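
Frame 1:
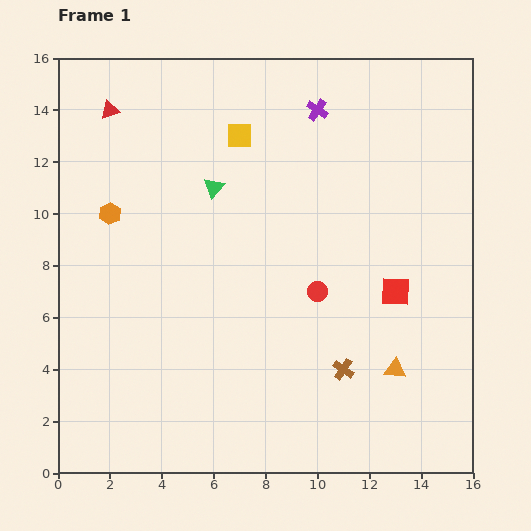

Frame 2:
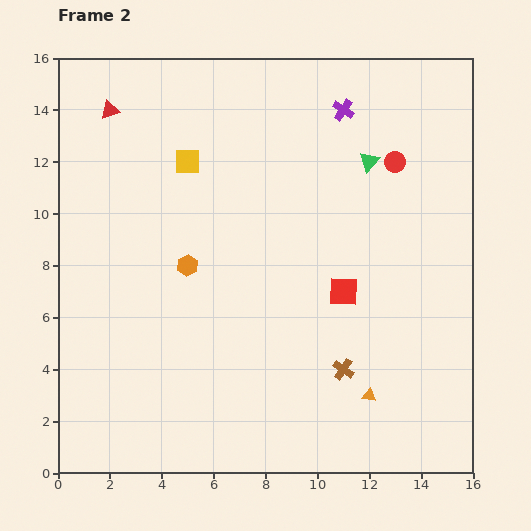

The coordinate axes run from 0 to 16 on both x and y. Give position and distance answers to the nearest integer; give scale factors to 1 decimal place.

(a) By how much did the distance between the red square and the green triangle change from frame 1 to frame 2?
-3

Distance in frame 1: 8. Distance in frame 2: 5.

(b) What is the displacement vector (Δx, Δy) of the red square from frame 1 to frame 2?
(-2, 0)

The red square was at (13, 7) in frame 1 and (11, 7) in frame 2.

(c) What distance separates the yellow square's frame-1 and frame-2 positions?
2

The yellow square moved from (7, 13) to (5, 12), a distance of √(2² + 1²) ≈ 2.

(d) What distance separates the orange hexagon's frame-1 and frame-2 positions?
4

The orange hexagon moved from (2, 10) to (5, 8), a distance of √(3² + 2²) ≈ 4.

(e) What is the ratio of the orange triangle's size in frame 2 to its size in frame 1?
0.7×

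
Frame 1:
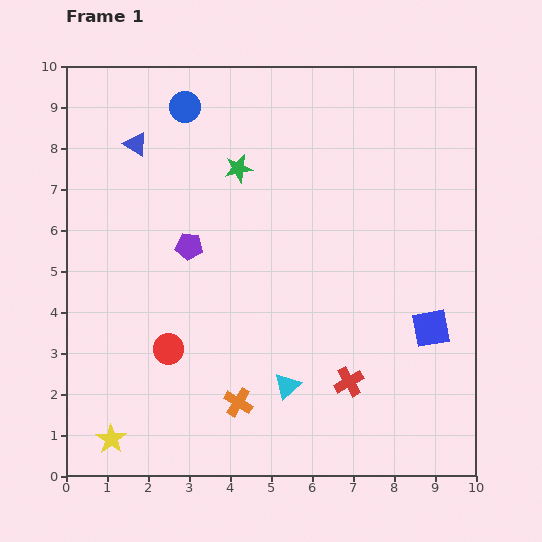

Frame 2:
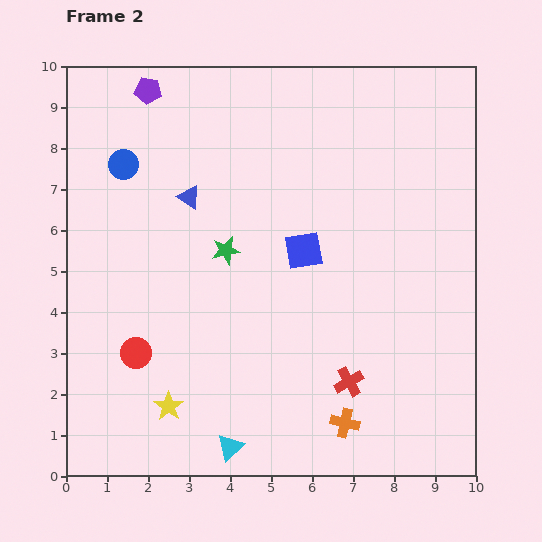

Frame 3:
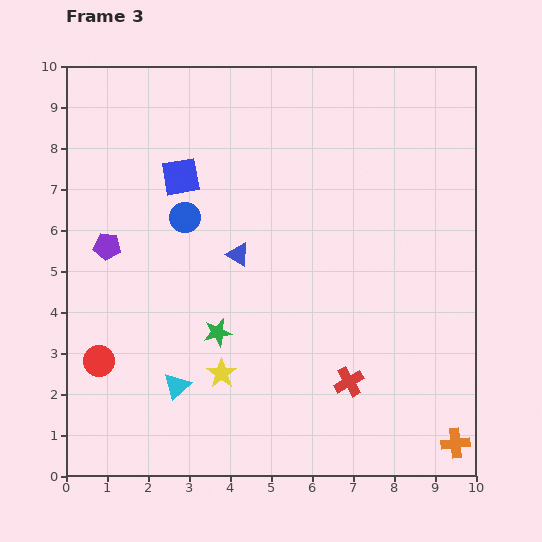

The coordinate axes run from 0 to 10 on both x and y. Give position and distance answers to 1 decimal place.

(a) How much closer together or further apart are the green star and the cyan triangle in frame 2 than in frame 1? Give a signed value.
-0.6

Distance in frame 1: 5.4. Distance in frame 2: 4.8.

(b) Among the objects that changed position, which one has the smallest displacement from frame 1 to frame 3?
the red circle

(moved 1.7)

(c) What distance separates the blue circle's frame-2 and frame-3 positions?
2.0

The blue circle moved from (1.4, 7.6) to (2.9, 6.3), a distance of √(1.5² + 1.3²) ≈ 2.0.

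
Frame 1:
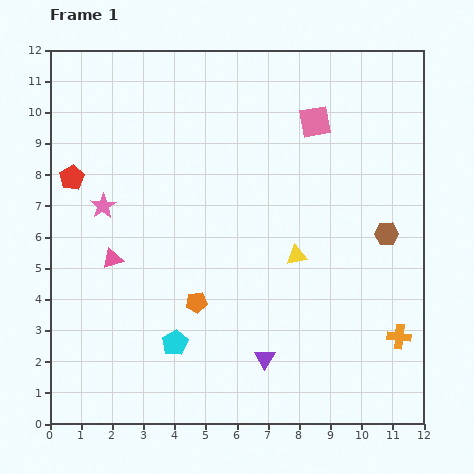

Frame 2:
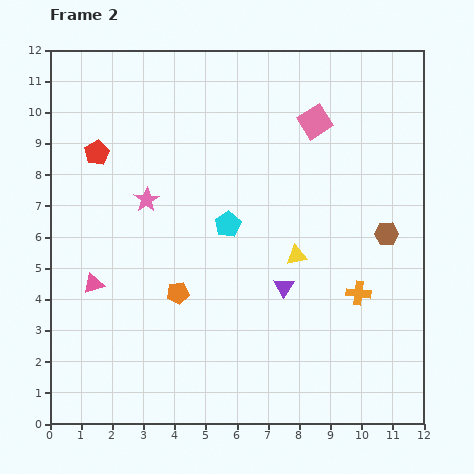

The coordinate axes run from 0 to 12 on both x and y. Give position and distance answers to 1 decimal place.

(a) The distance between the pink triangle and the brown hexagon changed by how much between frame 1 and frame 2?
+0.7

Distance in frame 1: 8.8. Distance in frame 2: 9.5.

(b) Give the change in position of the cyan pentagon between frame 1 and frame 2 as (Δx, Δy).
(1.7, 3.8)

The cyan pentagon was at (4.0, 2.6) in frame 1 and (5.7, 6.4) in frame 2.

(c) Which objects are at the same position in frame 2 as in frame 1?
the yellow triangle, the brown hexagon, the pink square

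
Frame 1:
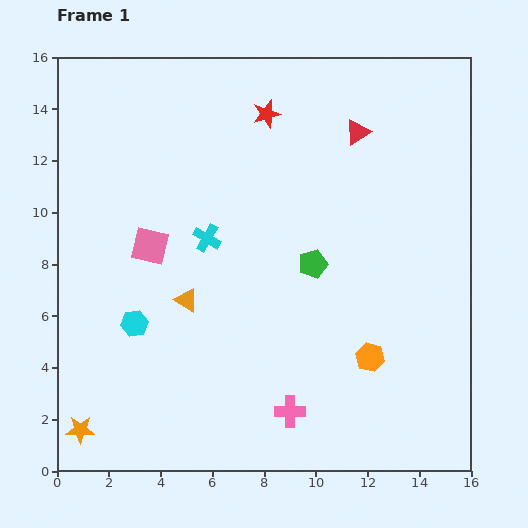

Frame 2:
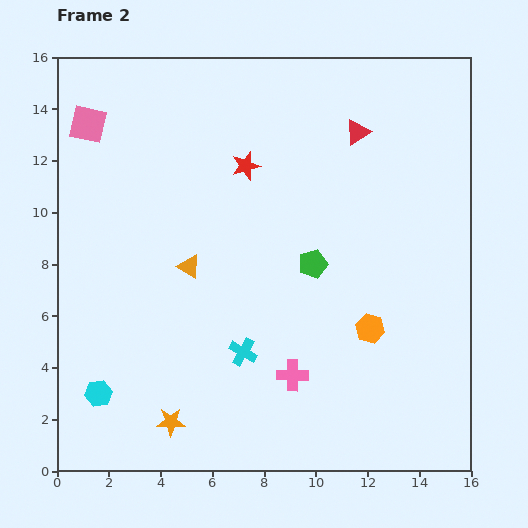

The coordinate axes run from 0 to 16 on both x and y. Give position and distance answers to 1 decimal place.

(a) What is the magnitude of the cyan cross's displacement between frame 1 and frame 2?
4.6

The cyan cross moved from (5.8, 9.0) to (7.2, 4.6), a distance of √(1.4² + 4.4²) ≈ 4.6.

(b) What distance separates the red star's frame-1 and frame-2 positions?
2.2

The red star moved from (8.1, 13.8) to (7.3, 11.8), a distance of √(0.8² + 2.0²) ≈ 2.2.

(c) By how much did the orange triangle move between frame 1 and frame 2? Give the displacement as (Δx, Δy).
(0.1, 1.3)

The orange triangle was at (5.0, 6.6) in frame 1 and (5.1, 7.9) in frame 2.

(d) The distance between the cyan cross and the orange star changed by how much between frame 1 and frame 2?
-5.0

Distance in frame 1: 8.9. Distance in frame 2: 3.9.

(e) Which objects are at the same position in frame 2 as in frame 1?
the green pentagon, the red triangle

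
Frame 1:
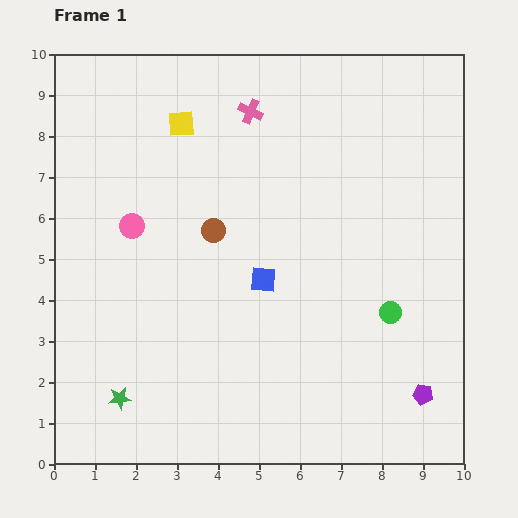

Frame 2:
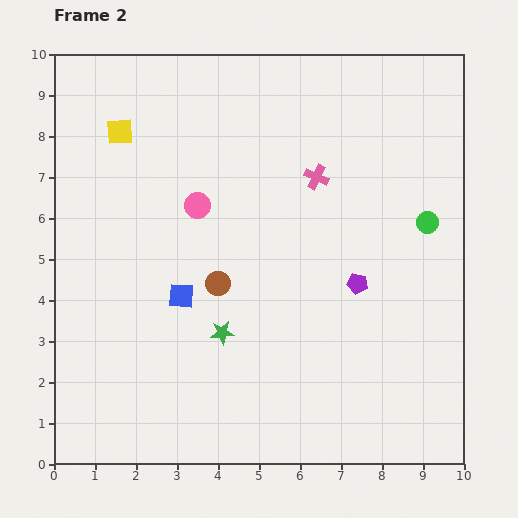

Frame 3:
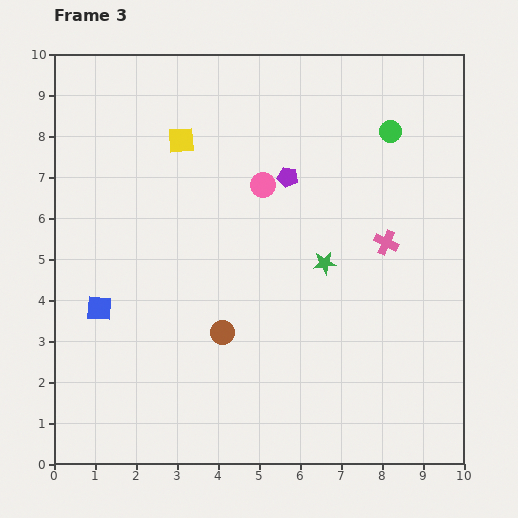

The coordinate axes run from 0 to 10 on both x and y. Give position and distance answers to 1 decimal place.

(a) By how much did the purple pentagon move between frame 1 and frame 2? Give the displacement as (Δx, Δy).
(-1.6, 2.7)

The purple pentagon was at (9.0, 1.7) in frame 1 and (7.4, 4.4) in frame 2.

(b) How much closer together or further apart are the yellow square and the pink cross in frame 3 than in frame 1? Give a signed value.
+3.9

Distance in frame 1: 1.7. Distance in frame 3: 5.6.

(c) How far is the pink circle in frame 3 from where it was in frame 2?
1.7

The pink circle moved from (3.5, 6.3) to (5.1, 6.8), a distance of √(1.6² + 0.5²) ≈ 1.7.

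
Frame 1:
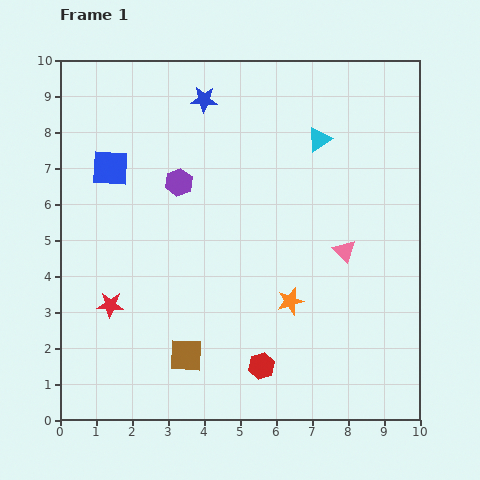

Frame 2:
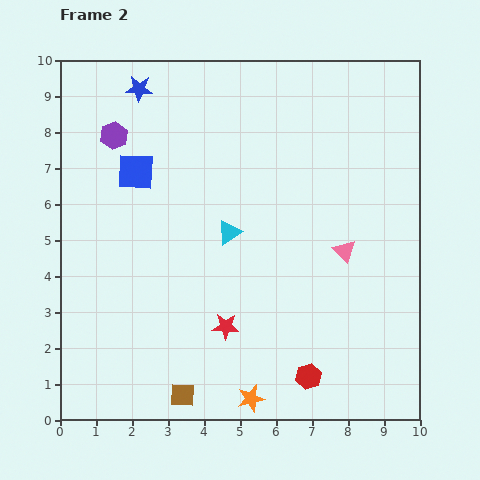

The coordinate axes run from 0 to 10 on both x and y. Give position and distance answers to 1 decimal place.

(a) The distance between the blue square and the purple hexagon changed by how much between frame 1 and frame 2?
-0.7

Distance in frame 1: 1.9. Distance in frame 2: 1.2.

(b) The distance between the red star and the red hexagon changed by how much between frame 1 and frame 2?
-1.8

Distance in frame 1: 4.5. Distance in frame 2: 2.7.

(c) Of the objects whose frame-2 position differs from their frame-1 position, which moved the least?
the blue square

(moved 0.7)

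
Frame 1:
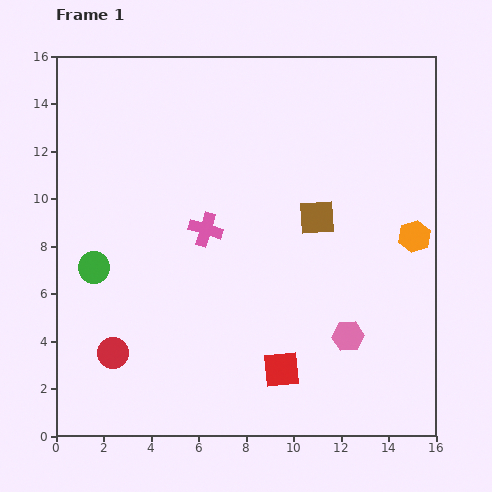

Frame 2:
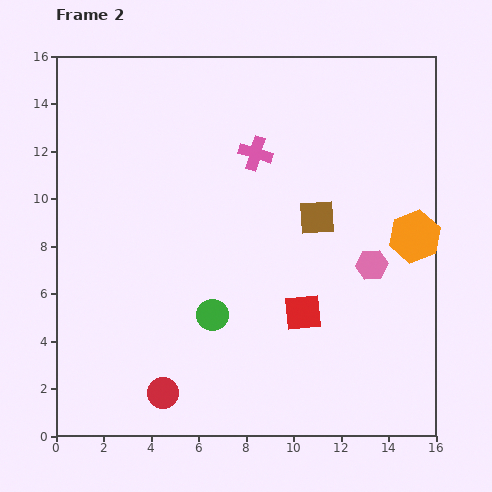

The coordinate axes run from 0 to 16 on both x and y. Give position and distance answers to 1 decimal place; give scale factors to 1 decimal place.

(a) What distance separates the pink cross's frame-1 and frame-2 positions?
3.8

The pink cross moved from (6.3, 8.7) to (8.4, 11.9), a distance of √(2.1² + 3.2²) ≈ 3.8.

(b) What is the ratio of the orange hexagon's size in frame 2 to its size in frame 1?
1.6×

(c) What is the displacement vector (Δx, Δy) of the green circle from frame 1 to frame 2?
(5.0, -2.0)

The green circle was at (1.6, 7.1) in frame 1 and (6.6, 5.1) in frame 2.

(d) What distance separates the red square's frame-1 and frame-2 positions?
2.6

The red square moved from (9.5, 2.8) to (10.4, 5.2), a distance of √(0.9² + 2.4²) ≈ 2.6.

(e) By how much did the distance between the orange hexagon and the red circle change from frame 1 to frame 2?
-1.1

Distance in frame 1: 13.6. Distance in frame 2: 12.5.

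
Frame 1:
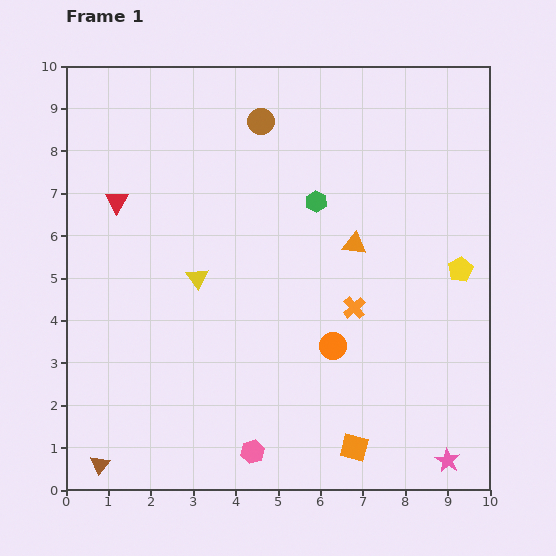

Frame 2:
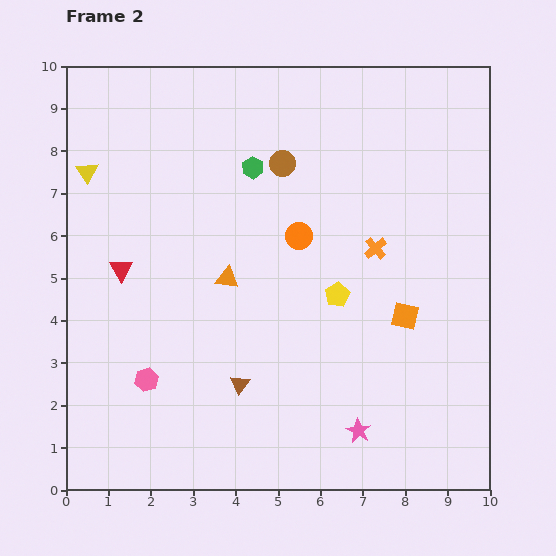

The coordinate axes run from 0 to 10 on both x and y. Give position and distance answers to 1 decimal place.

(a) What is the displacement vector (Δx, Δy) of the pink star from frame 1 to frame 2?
(-2.1, 0.7)

The pink star was at (9.0, 0.7) in frame 1 and (6.9, 1.4) in frame 2.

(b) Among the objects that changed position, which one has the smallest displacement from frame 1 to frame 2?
the brown circle

(moved 1.1)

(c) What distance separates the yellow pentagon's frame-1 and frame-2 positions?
3.0

The yellow pentagon moved from (9.3, 5.2) to (6.4, 4.6), a distance of √(2.9² + 0.6²) ≈ 3.0.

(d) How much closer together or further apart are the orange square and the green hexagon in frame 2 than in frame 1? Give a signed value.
-0.9

Distance in frame 1: 5.9. Distance in frame 2: 5.0.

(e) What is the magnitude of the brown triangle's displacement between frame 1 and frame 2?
3.8

The brown triangle moved from (0.8, 0.6) to (4.1, 2.5), a distance of √(3.3² + 1.9²) ≈ 3.8.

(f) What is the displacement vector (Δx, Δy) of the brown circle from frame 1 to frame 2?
(0.5, -1.0)

The brown circle was at (4.6, 8.7) in frame 1 and (5.1, 7.7) in frame 2.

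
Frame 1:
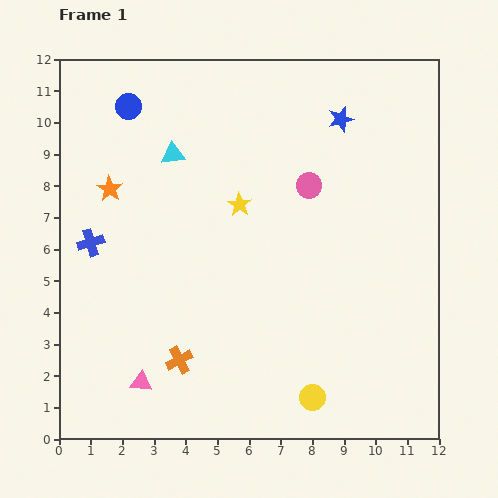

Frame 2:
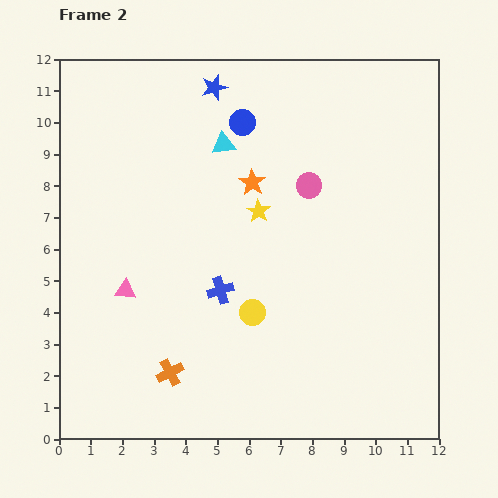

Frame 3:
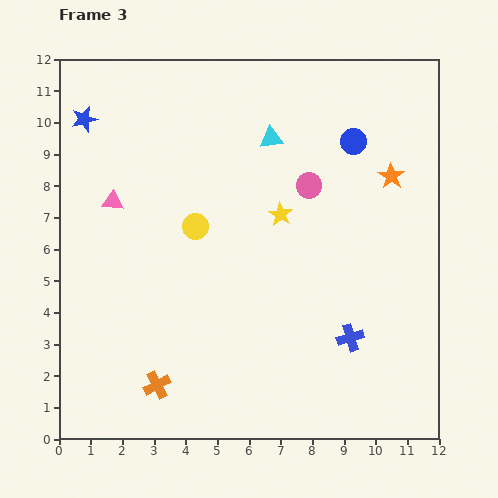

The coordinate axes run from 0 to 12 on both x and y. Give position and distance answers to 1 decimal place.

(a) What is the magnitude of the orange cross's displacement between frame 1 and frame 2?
0.5

The orange cross moved from (3.8, 2.5) to (3.5, 2.1), a distance of √(0.3² + 0.4²) ≈ 0.5.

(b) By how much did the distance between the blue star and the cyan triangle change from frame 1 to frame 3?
+0.5

Distance in frame 1: 5.4. Distance in frame 3: 5.9.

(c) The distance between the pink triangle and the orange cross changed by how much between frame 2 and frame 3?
+3.0

Distance in frame 2: 3.0. Distance in frame 3: 6.0.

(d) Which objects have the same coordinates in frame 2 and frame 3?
the pink circle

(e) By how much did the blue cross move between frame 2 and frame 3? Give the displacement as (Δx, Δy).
(4.1, -1.5)

The blue cross was at (5.1, 4.7) in frame 2 and (9.2, 3.2) in frame 3.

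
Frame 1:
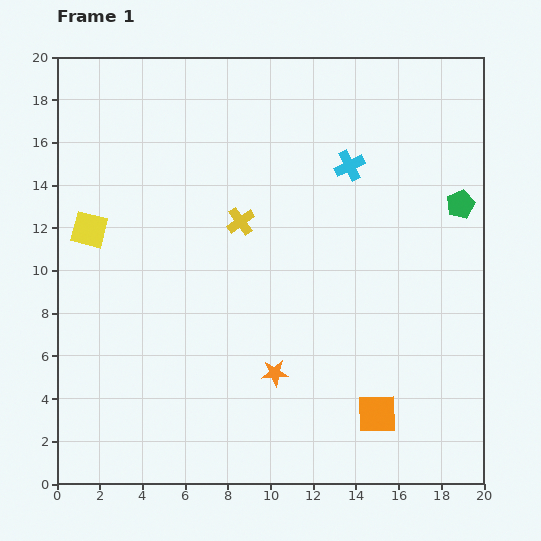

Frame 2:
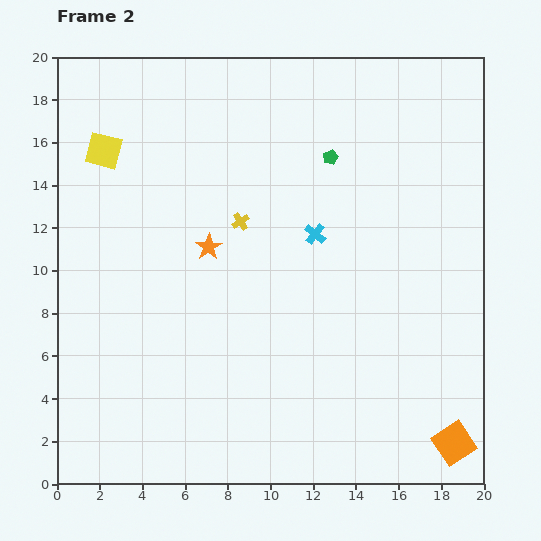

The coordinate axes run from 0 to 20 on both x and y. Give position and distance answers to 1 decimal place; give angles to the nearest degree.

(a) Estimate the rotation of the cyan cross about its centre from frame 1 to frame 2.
26° counter-clockwise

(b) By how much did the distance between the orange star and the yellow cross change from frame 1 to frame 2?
-5.4

Distance in frame 1: 7.3. Distance in frame 2: 1.9.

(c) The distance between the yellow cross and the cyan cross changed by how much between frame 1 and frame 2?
-2.1

Distance in frame 1: 5.7. Distance in frame 2: 3.6.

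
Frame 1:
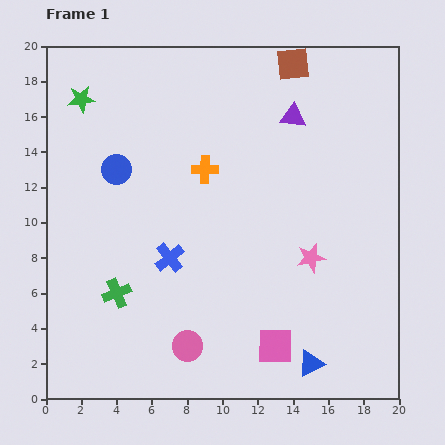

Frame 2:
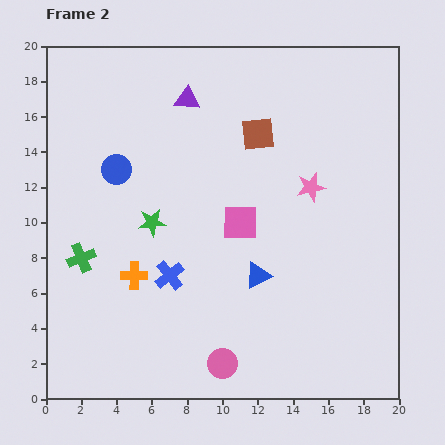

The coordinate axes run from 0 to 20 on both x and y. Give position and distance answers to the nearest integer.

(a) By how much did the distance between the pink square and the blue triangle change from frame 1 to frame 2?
+1

Distance in frame 1: 2. Distance in frame 2: 3.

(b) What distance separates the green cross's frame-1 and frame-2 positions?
3

The green cross moved from (4, 6) to (2, 8), a distance of √(2² + 2²) ≈ 3.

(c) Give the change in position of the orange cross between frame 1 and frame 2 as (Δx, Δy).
(-4, -6)

The orange cross was at (9, 13) in frame 1 and (5, 7) in frame 2.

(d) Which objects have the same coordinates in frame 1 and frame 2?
the blue circle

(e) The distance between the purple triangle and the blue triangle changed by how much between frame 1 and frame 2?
-3

Distance in frame 1: 14. Distance in frame 2: 11.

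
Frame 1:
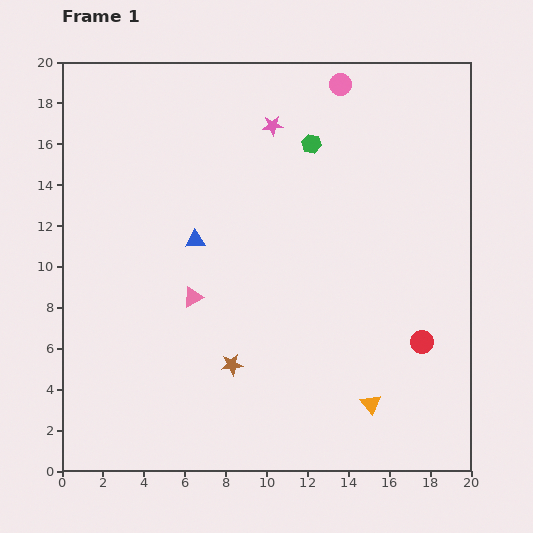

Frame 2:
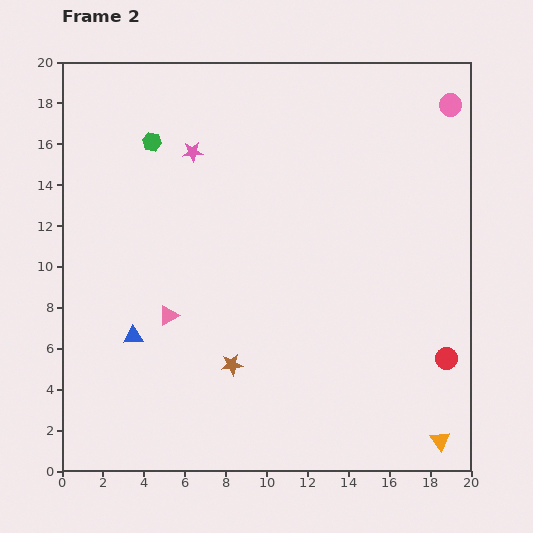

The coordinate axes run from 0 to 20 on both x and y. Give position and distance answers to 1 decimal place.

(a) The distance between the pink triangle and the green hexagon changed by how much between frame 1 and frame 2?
-1.0

Distance in frame 1: 9.5. Distance in frame 2: 8.5.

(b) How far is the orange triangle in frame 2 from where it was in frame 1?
3.8

The orange triangle moved from (15.1, 3.3) to (18.5, 1.5), a distance of √(3.4² + 1.8²) ≈ 3.8.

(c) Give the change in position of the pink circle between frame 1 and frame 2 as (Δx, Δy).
(5.4, -1.0)

The pink circle was at (13.6, 18.9) in frame 1 and (19.0, 17.9) in frame 2.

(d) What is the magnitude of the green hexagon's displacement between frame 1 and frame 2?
7.8

The green hexagon moved from (12.2, 16.0) to (4.4, 16.1), a distance of √(7.8² + 0.1²) ≈ 7.8.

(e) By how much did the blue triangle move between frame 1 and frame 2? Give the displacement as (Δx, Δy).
(-3.0, -4.7)

The blue triangle was at (6.5, 11.3) in frame 1 and (3.5, 6.6) in frame 2.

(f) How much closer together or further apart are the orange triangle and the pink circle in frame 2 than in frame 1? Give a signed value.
+0.7

Distance in frame 1: 15.7. Distance in frame 2: 16.4.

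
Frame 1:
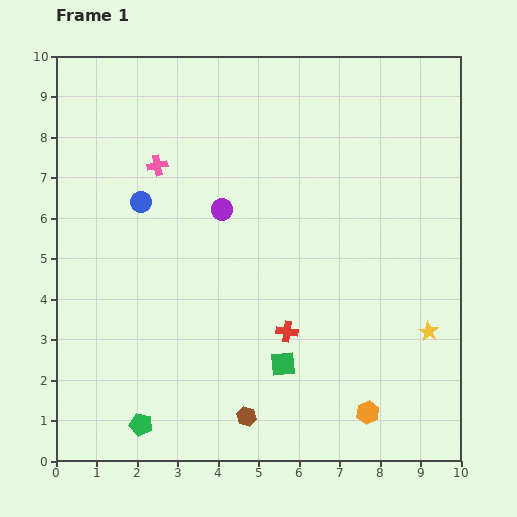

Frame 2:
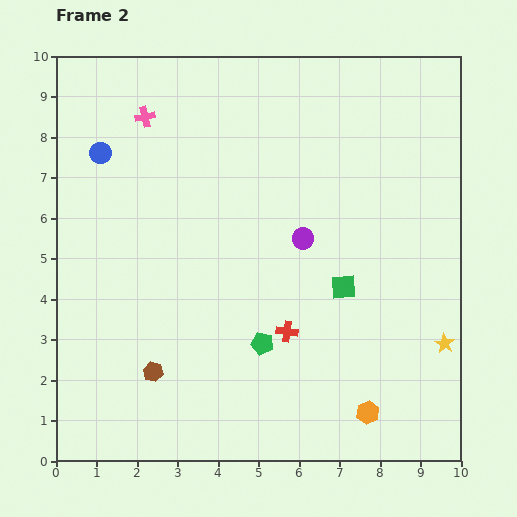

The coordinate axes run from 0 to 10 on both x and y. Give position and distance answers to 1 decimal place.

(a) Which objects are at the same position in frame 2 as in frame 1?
the orange hexagon, the red cross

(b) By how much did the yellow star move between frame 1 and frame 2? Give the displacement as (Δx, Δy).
(0.4, -0.3)

The yellow star was at (9.2, 3.2) in frame 1 and (9.6, 2.9) in frame 2.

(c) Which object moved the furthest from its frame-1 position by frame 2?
the green pentagon

(moved 3.6; next 2.5)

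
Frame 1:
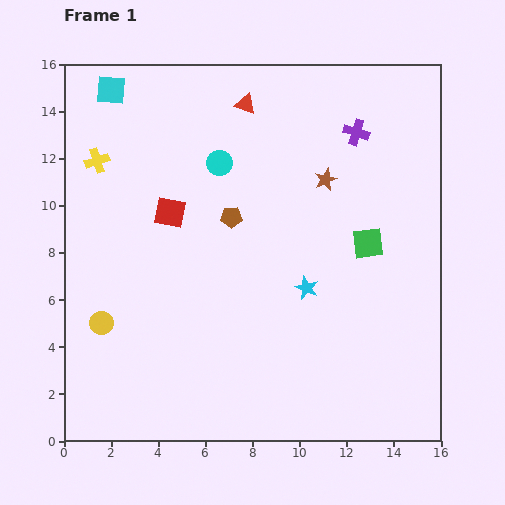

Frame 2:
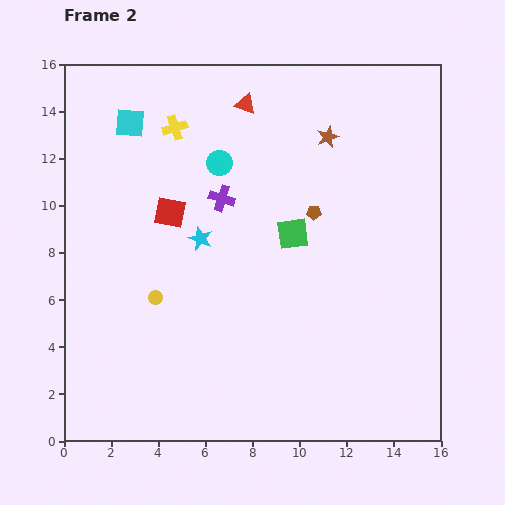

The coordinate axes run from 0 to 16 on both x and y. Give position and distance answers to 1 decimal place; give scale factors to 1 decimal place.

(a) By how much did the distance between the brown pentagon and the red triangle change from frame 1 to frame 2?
+0.6

Distance in frame 1: 4.8. Distance in frame 2: 5.4.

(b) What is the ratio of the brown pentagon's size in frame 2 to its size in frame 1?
0.7×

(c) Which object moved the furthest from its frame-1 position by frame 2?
the purple cross

(moved 6.4; next 5.0)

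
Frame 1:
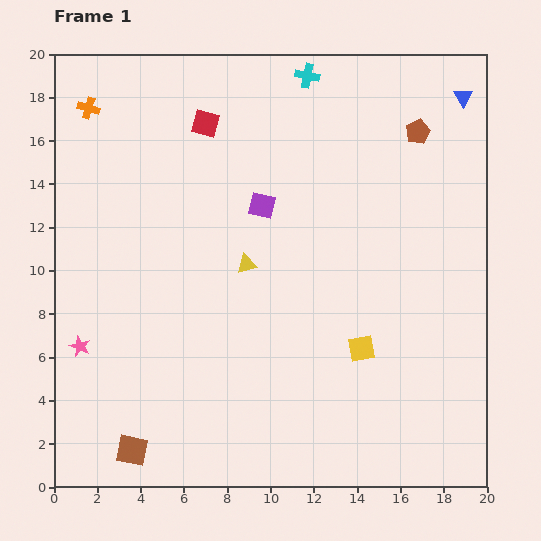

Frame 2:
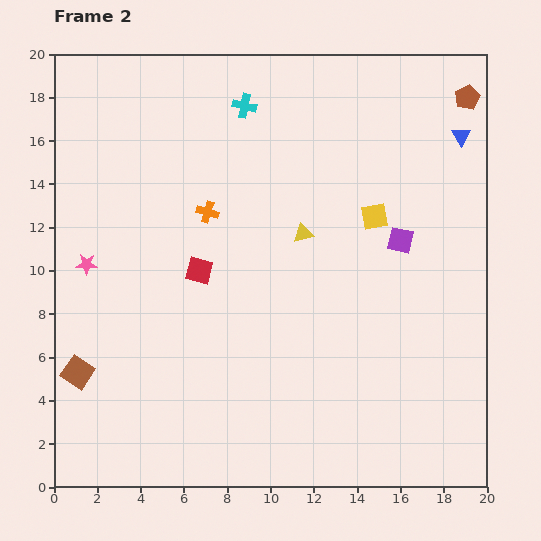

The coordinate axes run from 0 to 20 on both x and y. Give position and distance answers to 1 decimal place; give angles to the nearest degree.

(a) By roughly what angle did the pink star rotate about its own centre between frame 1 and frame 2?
22° counter-clockwise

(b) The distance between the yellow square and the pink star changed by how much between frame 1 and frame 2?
+0.5

Distance in frame 1: 13.0. Distance in frame 2: 13.5.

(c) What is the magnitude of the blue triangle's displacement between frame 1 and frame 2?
1.8

The blue triangle moved from (18.9, 18.0) to (18.8, 16.2), a distance of √(0.1² + 1.8²) ≈ 1.8.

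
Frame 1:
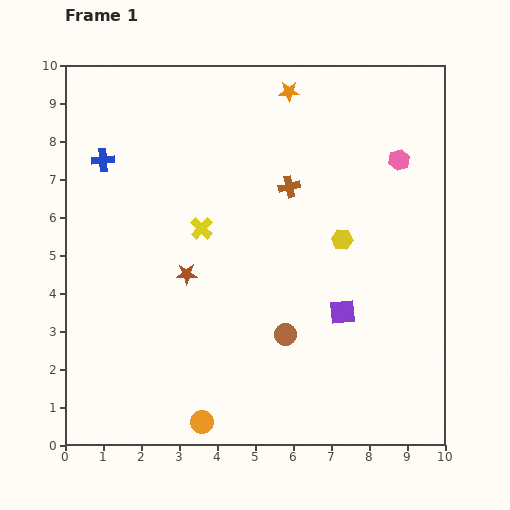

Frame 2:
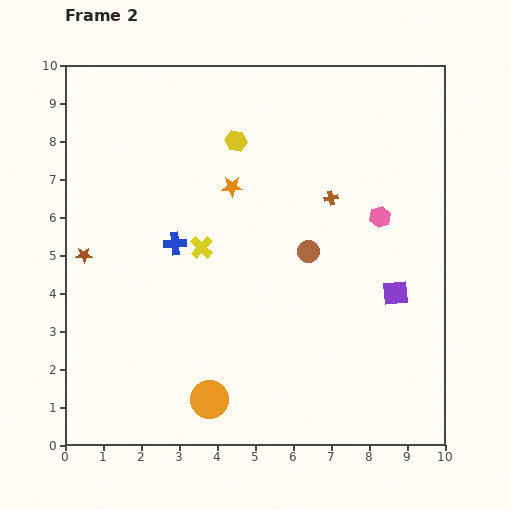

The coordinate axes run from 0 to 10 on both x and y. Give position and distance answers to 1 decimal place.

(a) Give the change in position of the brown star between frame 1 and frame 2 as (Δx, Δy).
(-2.7, 0.5)

The brown star was at (3.2, 4.5) in frame 1 and (0.5, 5.0) in frame 2.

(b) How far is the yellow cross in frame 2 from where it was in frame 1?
0.5

The yellow cross moved from (3.6, 5.7) to (3.6, 5.2), a distance of √(0.0² + 0.5²) ≈ 0.5.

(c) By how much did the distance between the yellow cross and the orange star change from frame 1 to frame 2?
-2.5

Distance in frame 1: 4.3. Distance in frame 2: 1.8.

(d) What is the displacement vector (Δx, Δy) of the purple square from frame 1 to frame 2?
(1.4, 0.5)

The purple square was at (7.3, 3.5) in frame 1 and (8.7, 4.0) in frame 2.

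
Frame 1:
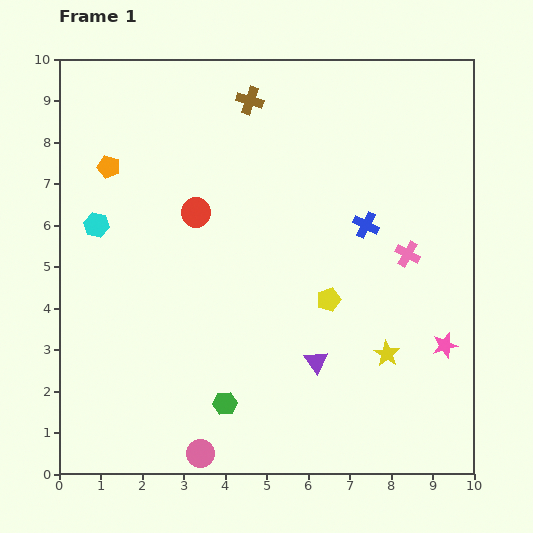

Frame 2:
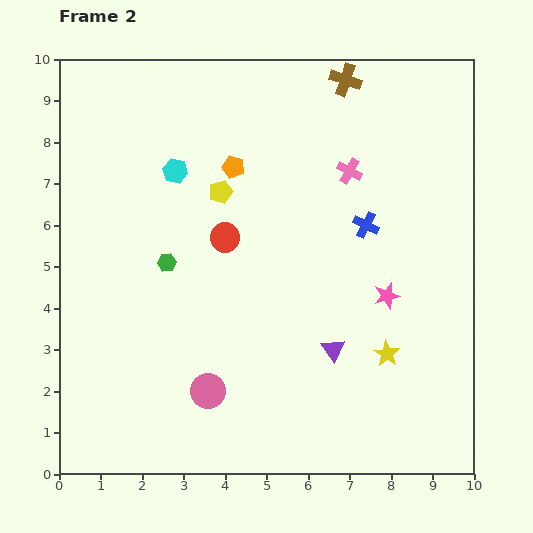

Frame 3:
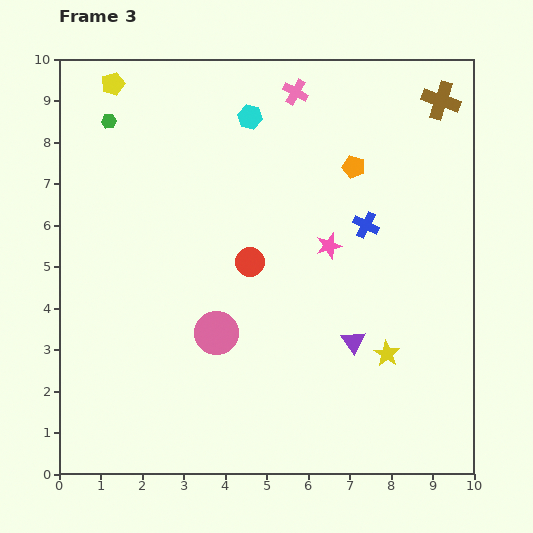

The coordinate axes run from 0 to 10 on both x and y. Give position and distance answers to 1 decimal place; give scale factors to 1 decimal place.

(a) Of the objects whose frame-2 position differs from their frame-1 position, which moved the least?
the purple triangle

(moved 0.5)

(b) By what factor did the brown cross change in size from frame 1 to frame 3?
1.4×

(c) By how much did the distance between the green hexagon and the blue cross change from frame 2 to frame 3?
+1.8

Distance in frame 2: 4.9. Distance in frame 3: 6.7.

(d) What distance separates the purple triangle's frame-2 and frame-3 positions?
0.5

The purple triangle moved from (6.6, 3.0) to (7.1, 3.2), a distance of √(0.5² + 0.2²) ≈ 0.5.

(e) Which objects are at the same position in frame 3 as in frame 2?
the blue cross, the yellow star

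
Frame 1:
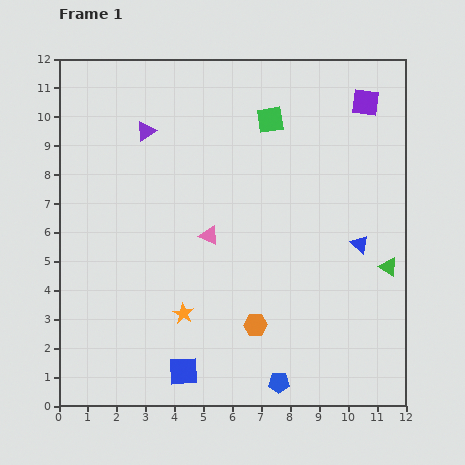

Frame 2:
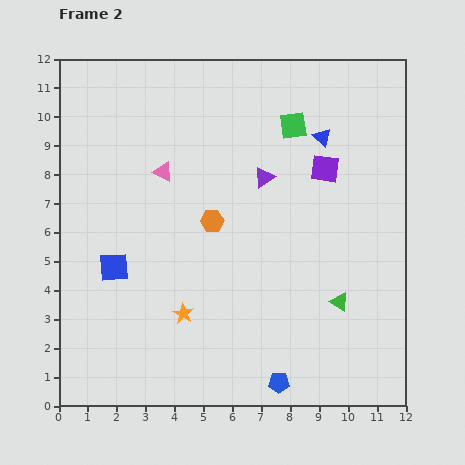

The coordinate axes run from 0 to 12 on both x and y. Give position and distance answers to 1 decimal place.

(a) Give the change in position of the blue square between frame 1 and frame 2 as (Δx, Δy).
(-2.4, 3.6)

The blue square was at (4.3, 1.2) in frame 1 and (1.9, 4.8) in frame 2.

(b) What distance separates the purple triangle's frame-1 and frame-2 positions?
4.4

The purple triangle moved from (3.0, 9.5) to (7.1, 7.9), a distance of √(4.1² + 1.6²) ≈ 4.4.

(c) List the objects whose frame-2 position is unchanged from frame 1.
the orange star, the blue pentagon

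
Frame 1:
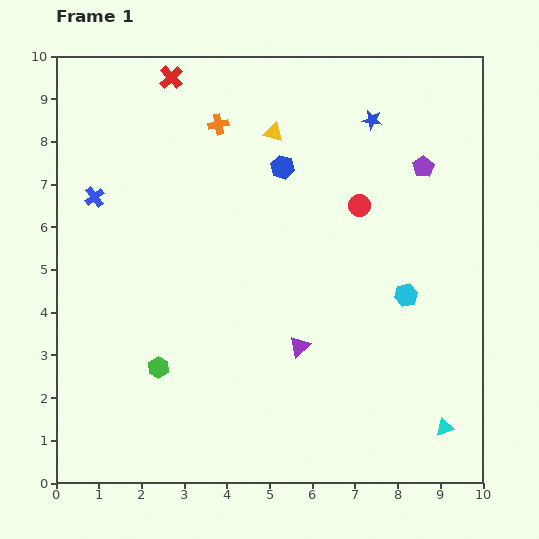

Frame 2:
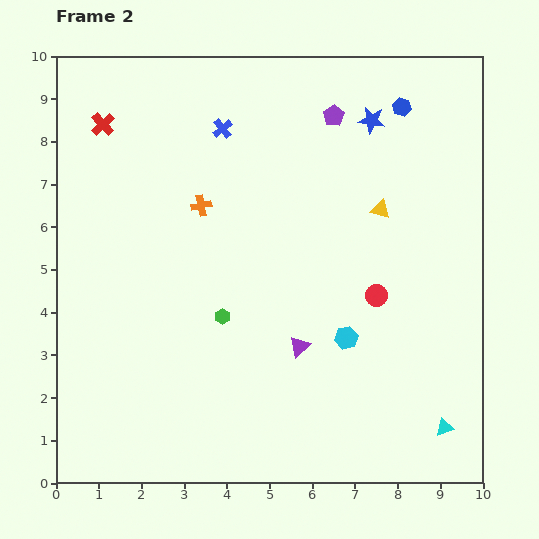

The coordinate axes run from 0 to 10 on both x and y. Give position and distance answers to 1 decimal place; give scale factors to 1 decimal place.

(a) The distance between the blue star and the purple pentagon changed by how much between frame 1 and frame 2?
-0.7

Distance in frame 1: 1.6. Distance in frame 2: 0.9.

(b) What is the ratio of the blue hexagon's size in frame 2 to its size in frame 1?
0.8×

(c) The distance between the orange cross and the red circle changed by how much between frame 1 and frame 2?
+0.8

Distance in frame 1: 3.8. Distance in frame 2: 4.6.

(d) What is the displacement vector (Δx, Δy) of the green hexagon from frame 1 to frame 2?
(1.5, 1.2)

The green hexagon was at (2.4, 2.7) in frame 1 and (3.9, 3.9) in frame 2.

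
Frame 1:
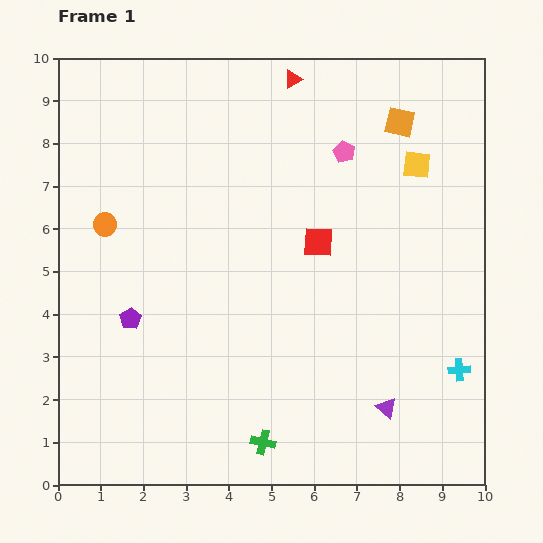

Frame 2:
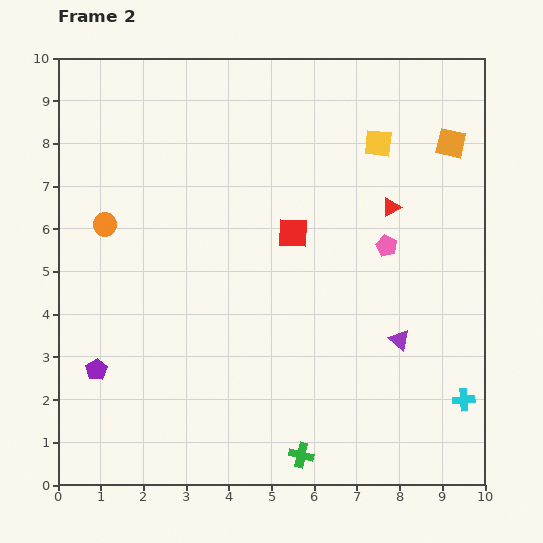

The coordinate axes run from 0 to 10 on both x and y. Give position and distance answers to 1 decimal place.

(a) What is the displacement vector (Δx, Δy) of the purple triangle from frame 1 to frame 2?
(0.3, 1.6)

The purple triangle was at (7.7, 1.8) in frame 1 and (8.0, 3.4) in frame 2.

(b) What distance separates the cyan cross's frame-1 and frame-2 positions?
0.7

The cyan cross moved from (9.4, 2.7) to (9.5, 2.0), a distance of √(0.1² + 0.7²) ≈ 0.7.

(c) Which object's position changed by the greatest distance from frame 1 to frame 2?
the red triangle

(moved 3.8; next 2.4)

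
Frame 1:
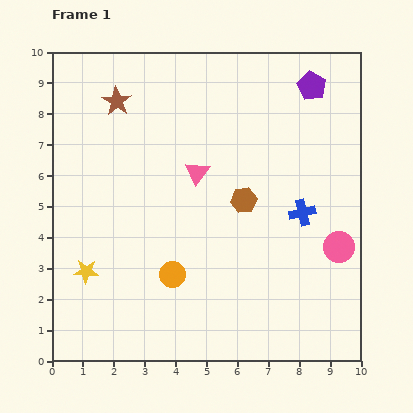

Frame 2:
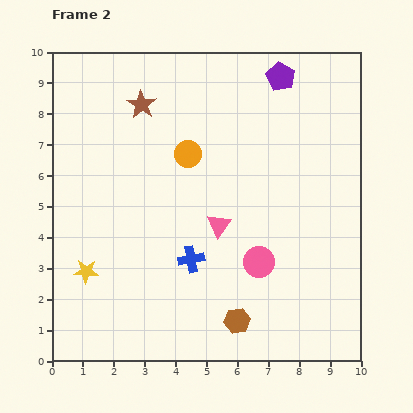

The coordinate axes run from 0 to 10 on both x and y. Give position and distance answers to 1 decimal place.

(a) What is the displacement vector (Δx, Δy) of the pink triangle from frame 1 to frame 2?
(0.7, -1.7)

The pink triangle was at (4.7, 6.1) in frame 1 and (5.4, 4.4) in frame 2.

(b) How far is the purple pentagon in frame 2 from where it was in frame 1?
1.0

The purple pentagon moved from (8.4, 8.9) to (7.4, 9.2), a distance of √(1.0² + 0.3²) ≈ 1.0.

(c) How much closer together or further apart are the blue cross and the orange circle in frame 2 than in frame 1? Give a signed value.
-1.3

Distance in frame 1: 4.7. Distance in frame 2: 3.4.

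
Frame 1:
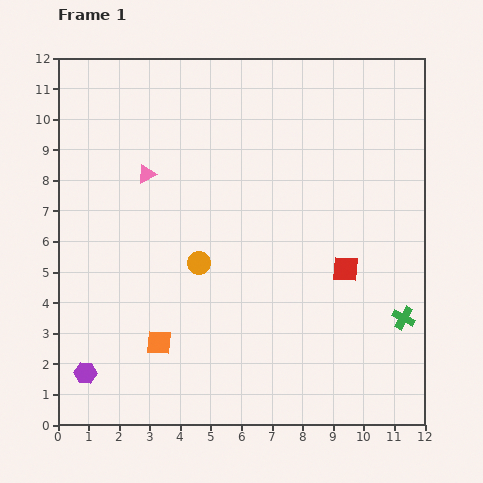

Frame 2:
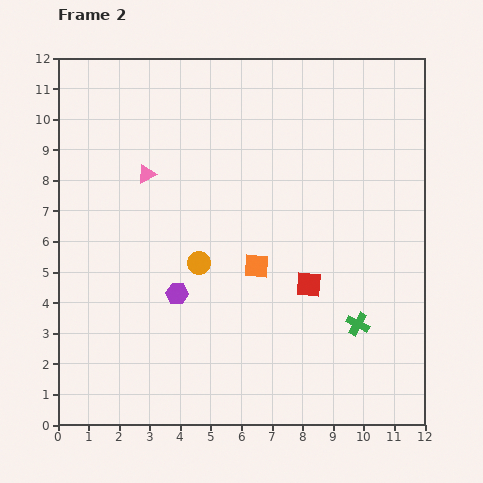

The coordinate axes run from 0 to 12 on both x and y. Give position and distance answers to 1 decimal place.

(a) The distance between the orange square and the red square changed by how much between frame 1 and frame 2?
-4.8

Distance in frame 1: 6.6. Distance in frame 2: 1.8.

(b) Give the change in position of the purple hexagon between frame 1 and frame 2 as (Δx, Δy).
(3.0, 2.6)

The purple hexagon was at (0.9, 1.7) in frame 1 and (3.9, 4.3) in frame 2.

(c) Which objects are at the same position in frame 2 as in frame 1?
the pink triangle, the orange circle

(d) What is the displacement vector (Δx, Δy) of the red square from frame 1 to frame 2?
(-1.2, -0.5)

The red square was at (9.4, 5.1) in frame 1 and (8.2, 4.6) in frame 2.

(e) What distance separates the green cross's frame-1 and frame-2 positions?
1.5

The green cross moved from (11.3, 3.5) to (9.8, 3.3), a distance of √(1.5² + 0.2²) ≈ 1.5.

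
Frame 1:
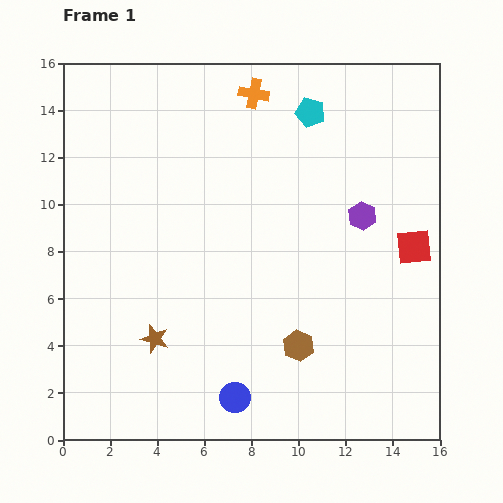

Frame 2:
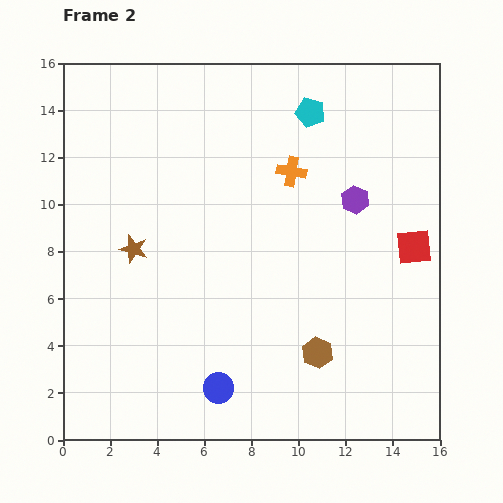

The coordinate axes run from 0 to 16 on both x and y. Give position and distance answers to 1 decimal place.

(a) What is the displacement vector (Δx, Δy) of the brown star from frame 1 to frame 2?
(-0.9, 3.8)

The brown star was at (3.9, 4.3) in frame 1 and (3.0, 8.1) in frame 2.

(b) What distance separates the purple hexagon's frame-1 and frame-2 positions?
0.8

The purple hexagon moved from (12.7, 9.5) to (12.4, 10.2), a distance of √(0.3² + 0.7²) ≈ 0.8.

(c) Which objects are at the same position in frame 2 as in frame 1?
the cyan pentagon, the red square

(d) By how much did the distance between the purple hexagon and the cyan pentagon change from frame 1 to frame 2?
-0.7

Distance in frame 1: 4.9. Distance in frame 2: 4.2.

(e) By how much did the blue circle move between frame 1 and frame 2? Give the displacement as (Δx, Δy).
(-0.7, 0.4)

The blue circle was at (7.3, 1.8) in frame 1 and (6.6, 2.2) in frame 2.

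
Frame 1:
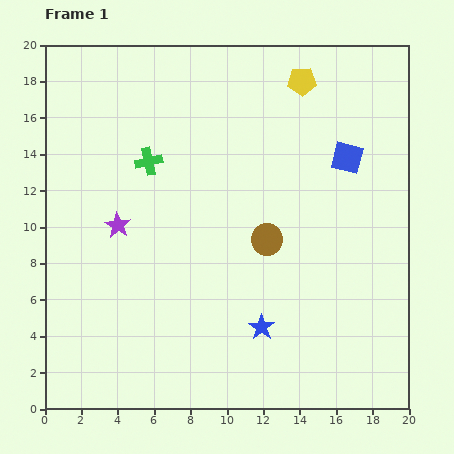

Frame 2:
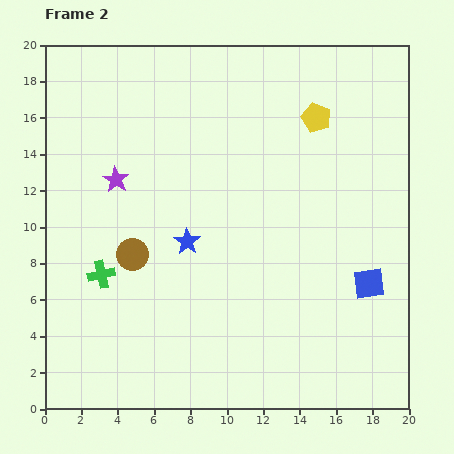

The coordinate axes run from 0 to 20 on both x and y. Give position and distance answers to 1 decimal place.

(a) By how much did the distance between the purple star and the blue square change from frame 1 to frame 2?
+1.9

Distance in frame 1: 13.1. Distance in frame 2: 15.0.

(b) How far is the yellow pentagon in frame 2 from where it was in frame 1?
2.2

The yellow pentagon moved from (14.1, 18.0) to (14.9, 16.0), a distance of √(0.8² + 2.0²) ≈ 2.2.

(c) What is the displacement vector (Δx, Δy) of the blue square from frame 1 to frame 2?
(1.2, -6.9)

The blue square was at (16.6, 13.8) in frame 1 and (17.8, 6.9) in frame 2.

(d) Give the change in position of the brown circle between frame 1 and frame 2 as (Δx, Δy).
(-7.4, -0.8)

The brown circle was at (12.2, 9.3) in frame 1 and (4.8, 8.5) in frame 2.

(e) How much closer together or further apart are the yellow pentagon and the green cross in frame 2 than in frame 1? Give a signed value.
+5.1

Distance in frame 1: 9.5. Distance in frame 2: 14.6.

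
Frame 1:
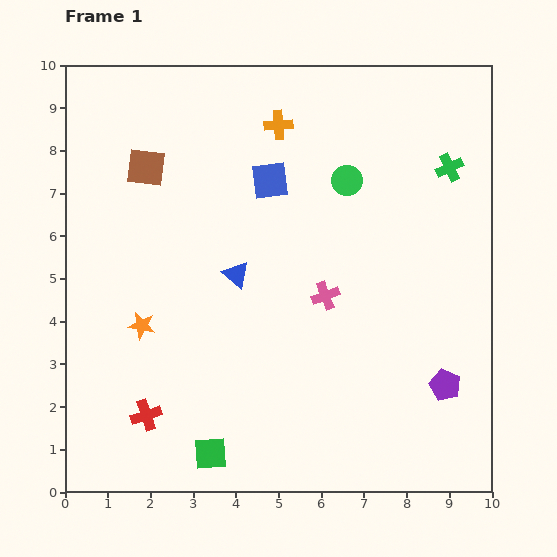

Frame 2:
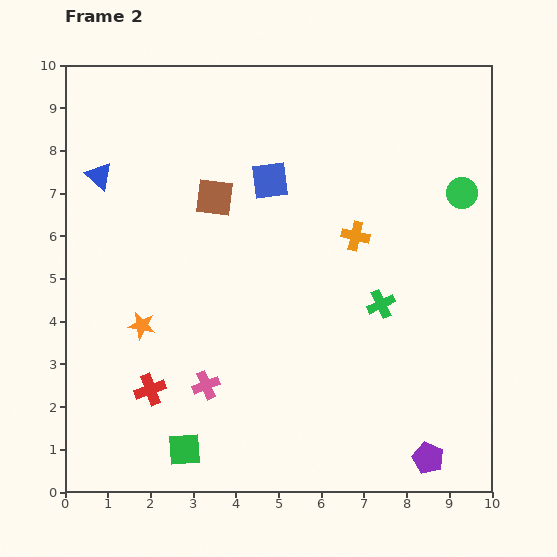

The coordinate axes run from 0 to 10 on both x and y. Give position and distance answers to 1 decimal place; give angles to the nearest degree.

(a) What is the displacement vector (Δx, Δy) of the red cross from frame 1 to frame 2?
(0.1, 0.6)

The red cross was at (1.9, 1.8) in frame 1 and (2.0, 2.4) in frame 2.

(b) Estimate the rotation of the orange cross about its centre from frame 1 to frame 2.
17° clockwise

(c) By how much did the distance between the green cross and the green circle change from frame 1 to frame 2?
+0.8

Distance in frame 1: 2.4. Distance in frame 2: 3.2.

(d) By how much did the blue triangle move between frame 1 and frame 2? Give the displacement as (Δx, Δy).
(-3.2, 2.3)

The blue triangle was at (4.0, 5.1) in frame 1 and (0.8, 7.4) in frame 2.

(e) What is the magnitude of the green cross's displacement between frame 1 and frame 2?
3.6

The green cross moved from (9.0, 7.6) to (7.4, 4.4), a distance of √(1.6² + 3.2²) ≈ 3.6.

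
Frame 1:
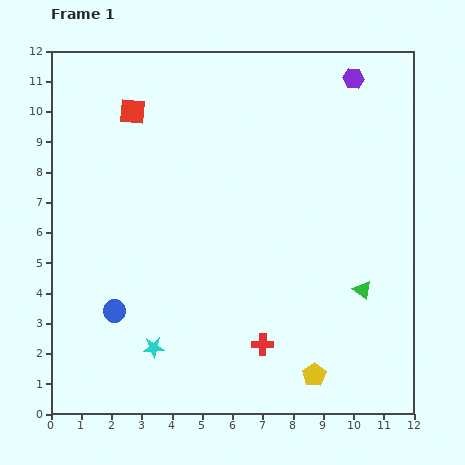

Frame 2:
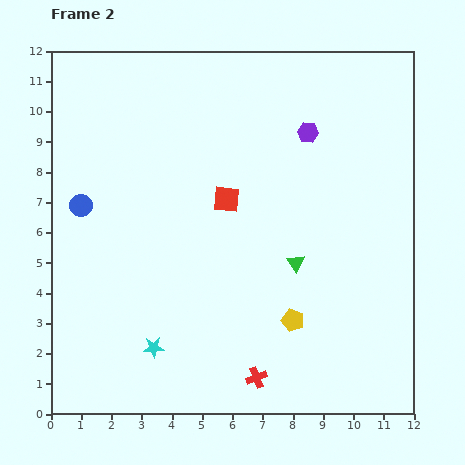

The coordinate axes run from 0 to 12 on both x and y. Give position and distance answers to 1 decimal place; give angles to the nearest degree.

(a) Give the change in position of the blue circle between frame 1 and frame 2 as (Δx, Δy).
(-1.1, 3.5)

The blue circle was at (2.1, 3.4) in frame 1 and (1.0, 6.9) in frame 2.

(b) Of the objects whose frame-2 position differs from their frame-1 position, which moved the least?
the red cross

(moved 1.1)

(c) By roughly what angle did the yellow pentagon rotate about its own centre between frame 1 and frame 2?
22° counter-clockwise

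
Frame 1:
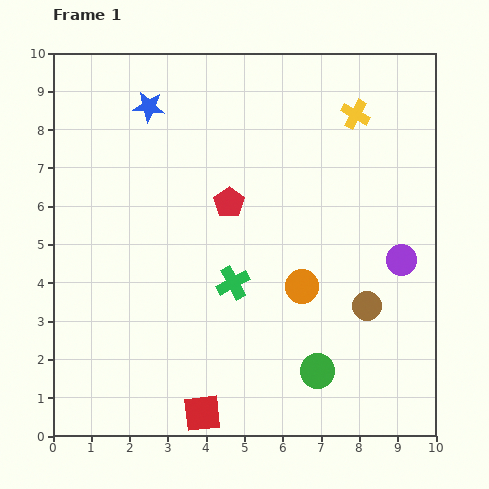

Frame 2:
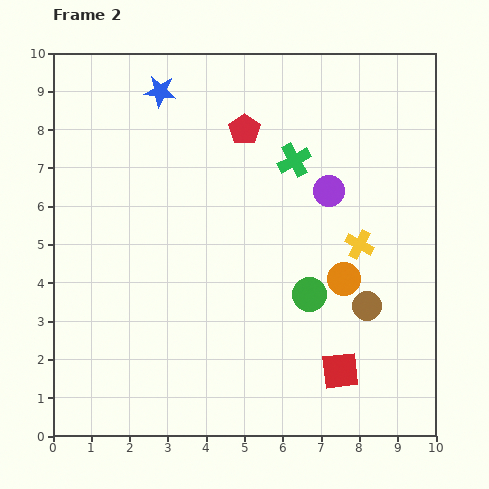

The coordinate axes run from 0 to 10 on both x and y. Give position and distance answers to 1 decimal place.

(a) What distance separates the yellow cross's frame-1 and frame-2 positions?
3.4

The yellow cross moved from (7.9, 8.4) to (8.0, 5.0), a distance of √(0.1² + 3.4²) ≈ 3.4.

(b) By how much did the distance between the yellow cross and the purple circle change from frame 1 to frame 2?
-2.4

Distance in frame 1: 4.0. Distance in frame 2: 1.6.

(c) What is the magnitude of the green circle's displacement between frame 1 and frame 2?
2.0

The green circle moved from (6.9, 1.7) to (6.7, 3.7), a distance of √(0.2² + 2.0²) ≈ 2.0.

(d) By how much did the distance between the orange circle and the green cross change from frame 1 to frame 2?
+1.6

Distance in frame 1: 1.8. Distance in frame 2: 3.4.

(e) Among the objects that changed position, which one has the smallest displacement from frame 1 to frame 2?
the blue star

(moved 0.5)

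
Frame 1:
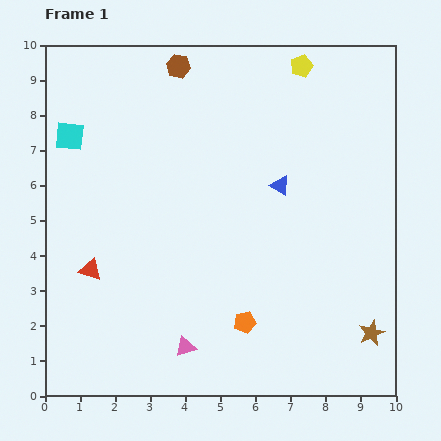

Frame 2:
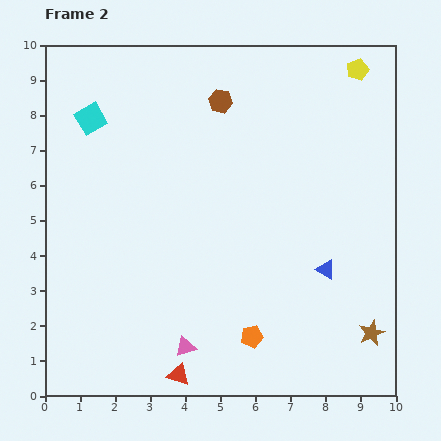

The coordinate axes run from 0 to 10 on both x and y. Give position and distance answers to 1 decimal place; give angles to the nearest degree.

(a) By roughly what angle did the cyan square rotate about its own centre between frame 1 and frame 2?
36° counter-clockwise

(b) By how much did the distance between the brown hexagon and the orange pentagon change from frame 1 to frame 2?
-0.7

Distance in frame 1: 7.5. Distance in frame 2: 6.8.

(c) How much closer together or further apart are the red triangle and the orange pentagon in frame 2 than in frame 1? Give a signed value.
-2.2

Distance in frame 1: 4.6. Distance in frame 2: 2.4.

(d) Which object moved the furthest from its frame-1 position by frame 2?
the red triangle

(moved 3.9; next 2.7)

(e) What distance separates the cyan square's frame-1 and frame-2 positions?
0.8

The cyan square moved from (0.7, 7.4) to (1.3, 7.9), a distance of √(0.6² + 0.5²) ≈ 0.8.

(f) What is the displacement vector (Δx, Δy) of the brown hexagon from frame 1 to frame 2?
(1.2, -1.0)

The brown hexagon was at (3.8, 9.4) in frame 1 and (5.0, 8.4) in frame 2.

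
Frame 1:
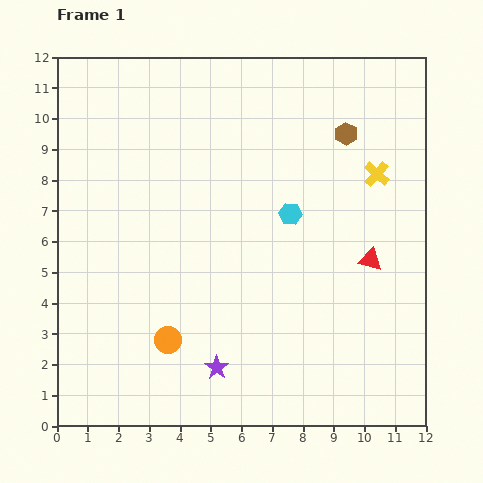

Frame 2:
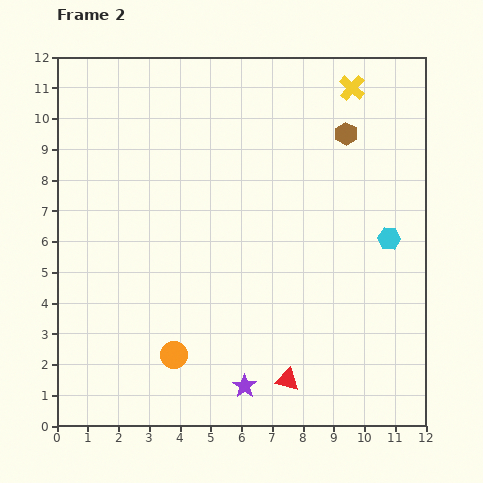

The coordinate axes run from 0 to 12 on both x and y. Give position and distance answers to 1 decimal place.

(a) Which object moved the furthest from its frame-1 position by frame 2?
the red triangle

(moved 4.7; next 3.3)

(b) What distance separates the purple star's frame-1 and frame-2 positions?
1.1

The purple star moved from (5.2, 1.9) to (6.1, 1.3), a distance of √(0.9² + 0.6²) ≈ 1.1.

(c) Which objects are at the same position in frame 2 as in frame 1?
the brown hexagon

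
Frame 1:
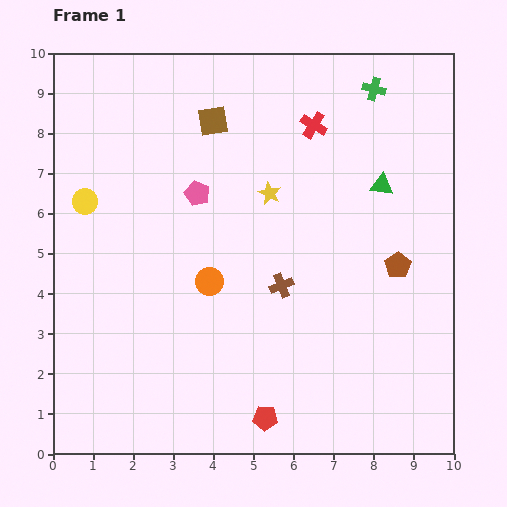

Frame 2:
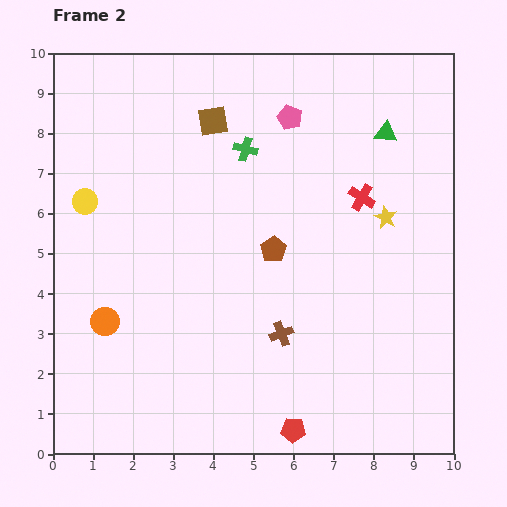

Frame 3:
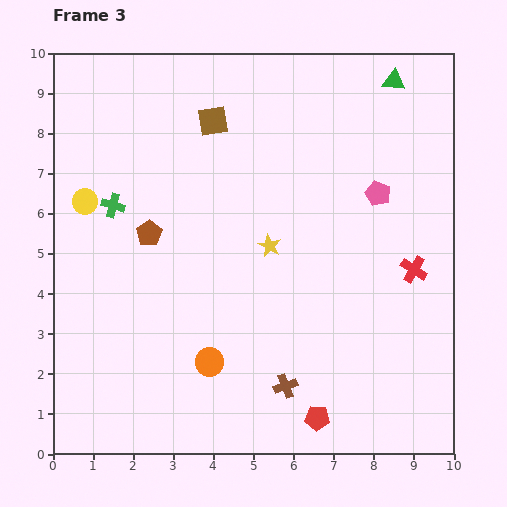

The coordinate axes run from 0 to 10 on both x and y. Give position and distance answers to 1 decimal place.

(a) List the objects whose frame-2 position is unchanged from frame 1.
the brown square, the yellow circle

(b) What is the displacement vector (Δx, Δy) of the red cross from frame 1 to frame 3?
(2.5, -3.6)

The red cross was at (6.5, 8.2) in frame 1 and (9.0, 4.6) in frame 3.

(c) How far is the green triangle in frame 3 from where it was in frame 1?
2.6

The green triangle moved from (8.2, 6.7) to (8.5, 9.3), a distance of √(0.3² + 2.6²) ≈ 2.6.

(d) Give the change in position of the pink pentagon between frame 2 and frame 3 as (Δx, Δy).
(2.2, -1.9)

The pink pentagon was at (5.9, 8.4) in frame 2 and (8.1, 6.5) in frame 3.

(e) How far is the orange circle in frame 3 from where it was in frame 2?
2.8

The orange circle moved from (1.3, 3.3) to (3.9, 2.3), a distance of √(2.6² + 1.0²) ≈ 2.8.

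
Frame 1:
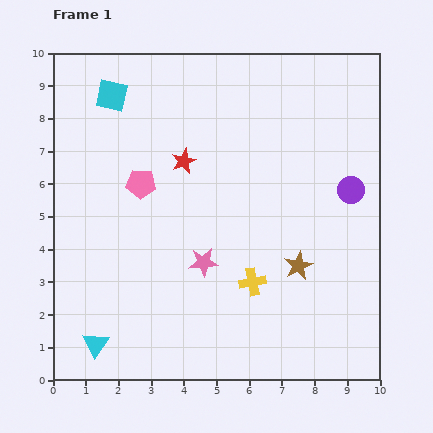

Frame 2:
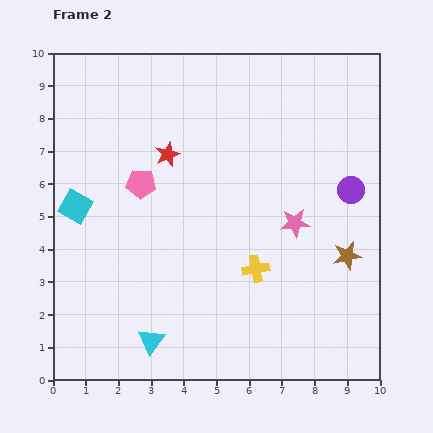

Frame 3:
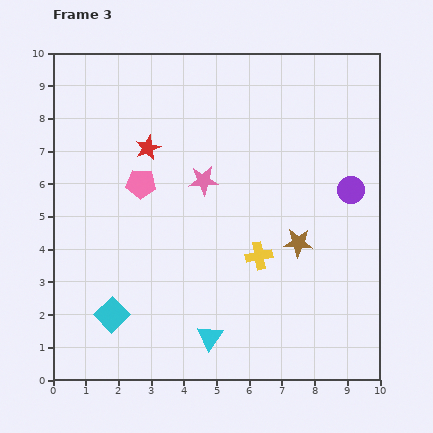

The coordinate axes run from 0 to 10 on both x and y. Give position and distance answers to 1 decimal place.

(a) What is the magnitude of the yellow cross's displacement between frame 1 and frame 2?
0.4

The yellow cross moved from (6.1, 3.0) to (6.2, 3.4), a distance of √(0.1² + 0.4²) ≈ 0.4.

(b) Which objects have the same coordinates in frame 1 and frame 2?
the pink pentagon, the purple circle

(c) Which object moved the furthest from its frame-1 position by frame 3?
the cyan square

(moved 6.7; next 3.5)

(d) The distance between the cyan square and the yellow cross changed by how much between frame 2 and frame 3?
-1.0

Distance in frame 2: 5.8. Distance in frame 3: 4.8.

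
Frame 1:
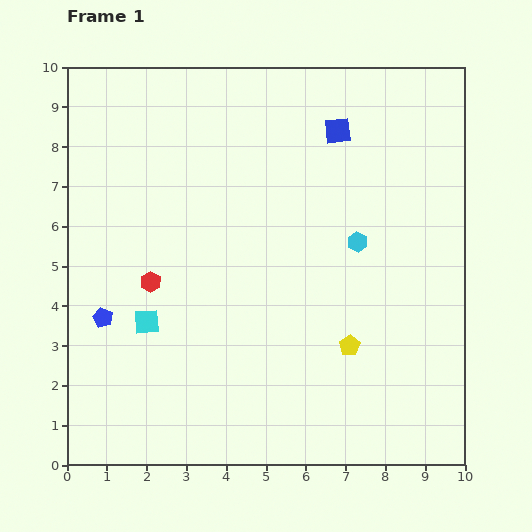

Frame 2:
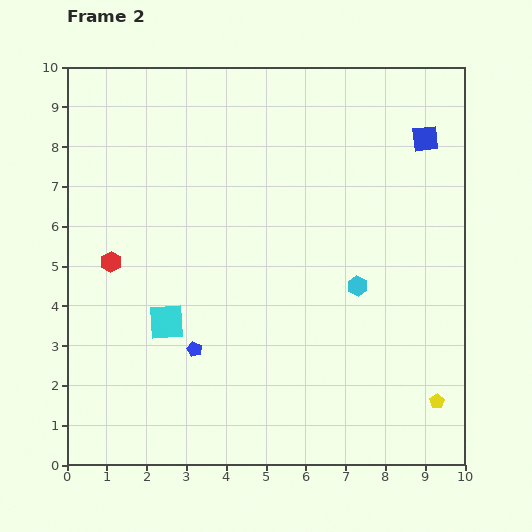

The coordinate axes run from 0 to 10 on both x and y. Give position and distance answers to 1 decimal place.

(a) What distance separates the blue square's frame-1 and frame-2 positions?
2.2

The blue square moved from (6.8, 8.4) to (9.0, 8.2), a distance of √(2.2² + 0.2²) ≈ 2.2.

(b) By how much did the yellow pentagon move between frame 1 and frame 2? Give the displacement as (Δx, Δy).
(2.2, -1.4)

The yellow pentagon was at (7.1, 3.0) in frame 1 and (9.3, 1.6) in frame 2.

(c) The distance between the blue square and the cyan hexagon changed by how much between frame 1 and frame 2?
+1.3

Distance in frame 1: 2.8. Distance in frame 2: 4.1.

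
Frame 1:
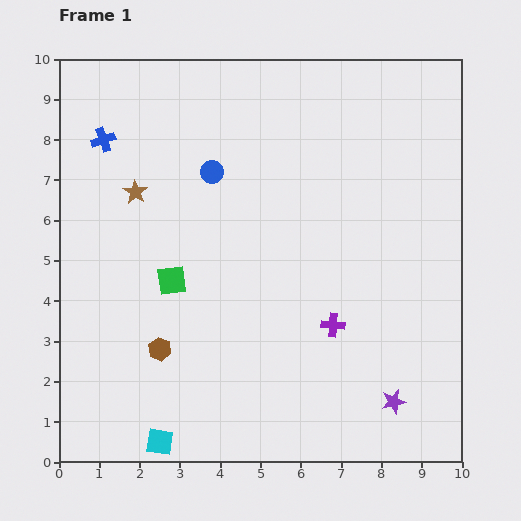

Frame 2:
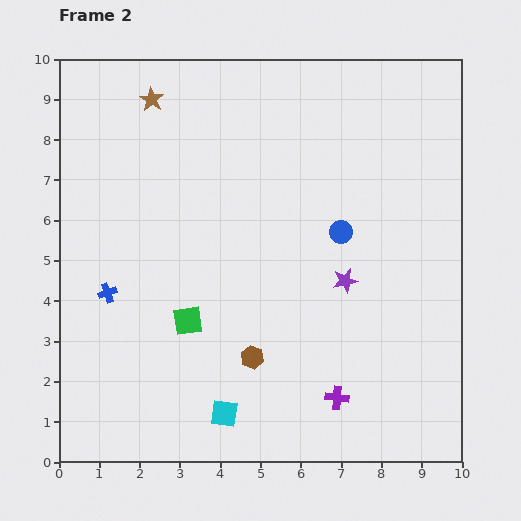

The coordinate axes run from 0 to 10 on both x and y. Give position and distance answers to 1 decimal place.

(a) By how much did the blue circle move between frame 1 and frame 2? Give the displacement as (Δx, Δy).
(3.2, -1.5)

The blue circle was at (3.8, 7.2) in frame 1 and (7.0, 5.7) in frame 2.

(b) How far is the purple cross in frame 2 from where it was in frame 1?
1.8

The purple cross moved from (6.8, 3.4) to (6.9, 1.6), a distance of √(0.1² + 1.8²) ≈ 1.8.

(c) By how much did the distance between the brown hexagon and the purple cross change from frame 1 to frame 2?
-2.0

Distance in frame 1: 4.3. Distance in frame 2: 2.3.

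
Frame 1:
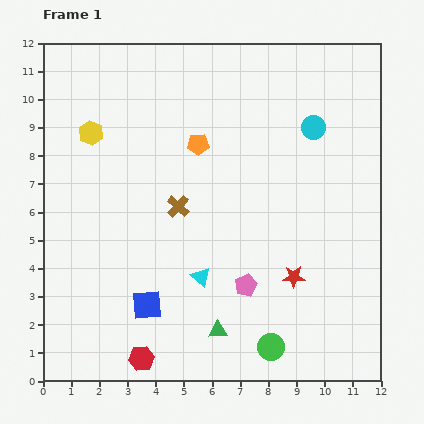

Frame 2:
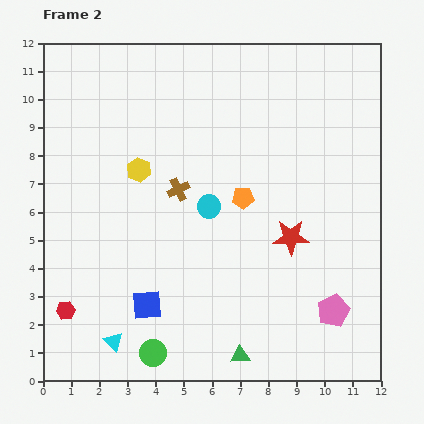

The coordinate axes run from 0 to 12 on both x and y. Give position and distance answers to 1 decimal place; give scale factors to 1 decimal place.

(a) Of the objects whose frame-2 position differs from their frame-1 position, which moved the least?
the brown cross

(moved 0.6)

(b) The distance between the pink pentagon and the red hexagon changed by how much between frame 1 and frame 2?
+5.0

Distance in frame 1: 4.5. Distance in frame 2: 9.5.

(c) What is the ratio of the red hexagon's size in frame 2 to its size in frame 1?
0.7×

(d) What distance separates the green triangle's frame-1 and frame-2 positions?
1.2

The green triangle moved from (6.2, 1.8) to (7.0, 0.9), a distance of √(0.8² + 0.9²) ≈ 1.2.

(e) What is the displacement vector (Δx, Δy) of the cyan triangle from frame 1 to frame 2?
(-3.1, -2.3)

The cyan triangle was at (5.6, 3.7) in frame 1 and (2.5, 1.4) in frame 2.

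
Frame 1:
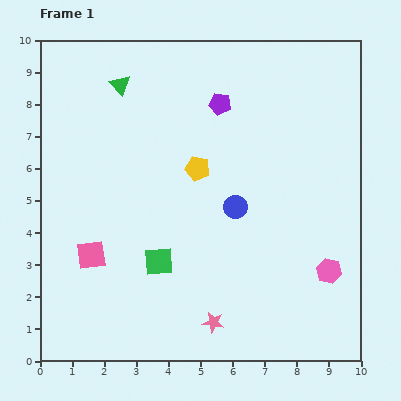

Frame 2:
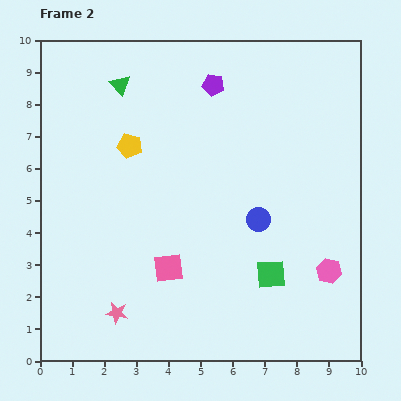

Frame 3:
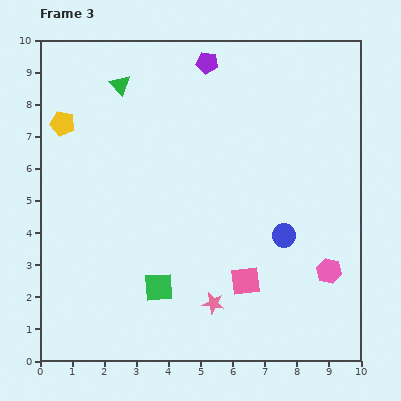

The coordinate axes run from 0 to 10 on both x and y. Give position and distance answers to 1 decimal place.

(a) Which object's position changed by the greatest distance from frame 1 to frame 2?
the green square

(moved 3.5; next 3.0)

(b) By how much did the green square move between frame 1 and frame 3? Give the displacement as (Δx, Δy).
(0.0, -0.8)

The green square was at (3.7, 3.1) in frame 1 and (3.7, 2.3) in frame 3.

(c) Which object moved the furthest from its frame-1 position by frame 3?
the pink square

(moved 4.9; next 4.4)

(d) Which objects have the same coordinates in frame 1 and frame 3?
the green triangle, the pink hexagon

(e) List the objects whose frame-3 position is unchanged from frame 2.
the green triangle, the pink hexagon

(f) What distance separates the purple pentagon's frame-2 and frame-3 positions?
0.7

The purple pentagon moved from (5.4, 8.6) to (5.2, 9.3), a distance of √(0.2² + 0.7²) ≈ 0.7.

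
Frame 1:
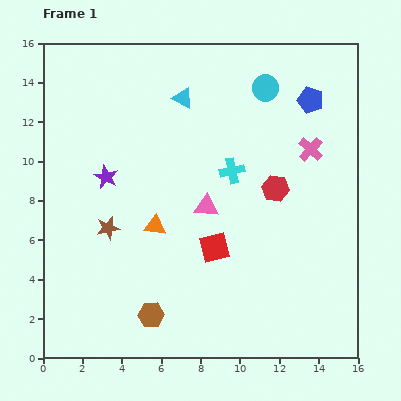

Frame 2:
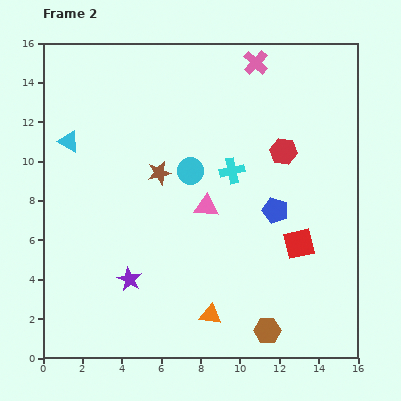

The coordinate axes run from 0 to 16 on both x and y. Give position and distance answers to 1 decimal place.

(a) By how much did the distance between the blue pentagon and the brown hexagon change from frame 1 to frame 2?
-7.5

Distance in frame 1: 13.6. Distance in frame 2: 6.1.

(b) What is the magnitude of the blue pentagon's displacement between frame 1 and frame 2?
5.9

The blue pentagon moved from (13.6, 13.1) to (11.8, 7.5), a distance of √(1.8² + 5.6²) ≈ 5.9.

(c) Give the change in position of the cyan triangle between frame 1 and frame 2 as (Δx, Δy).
(-5.8, -2.2)

The cyan triangle was at (7.1, 13.2) in frame 1 and (1.3, 11.0) in frame 2.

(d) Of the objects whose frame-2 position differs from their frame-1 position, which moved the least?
the red hexagon

(moved 1.9)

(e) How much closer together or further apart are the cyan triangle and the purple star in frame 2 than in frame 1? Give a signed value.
+2.1

Distance in frame 1: 5.6. Distance in frame 2: 7.7.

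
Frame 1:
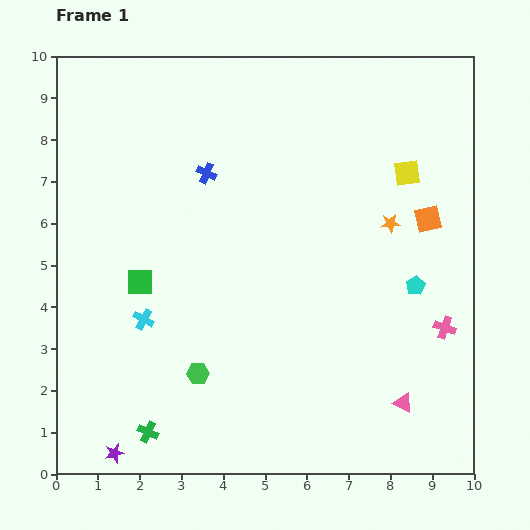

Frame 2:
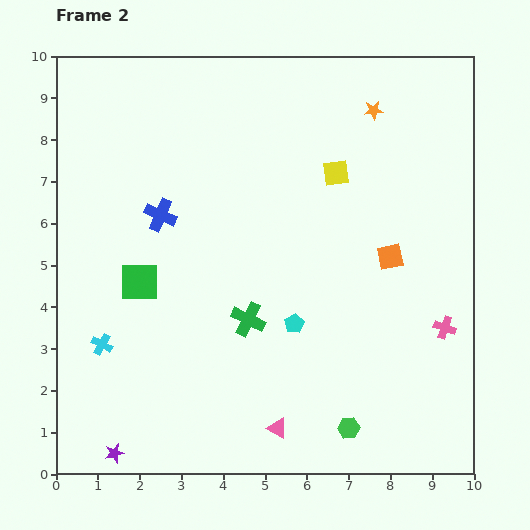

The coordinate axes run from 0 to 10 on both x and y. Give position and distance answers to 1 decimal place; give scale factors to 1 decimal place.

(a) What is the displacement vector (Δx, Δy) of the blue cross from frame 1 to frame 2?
(-1.1, -1.0)

The blue cross was at (3.6, 7.2) in frame 1 and (2.5, 6.2) in frame 2.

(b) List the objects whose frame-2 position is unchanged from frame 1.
the green square, the pink cross, the purple star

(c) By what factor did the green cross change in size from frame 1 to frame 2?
1.6×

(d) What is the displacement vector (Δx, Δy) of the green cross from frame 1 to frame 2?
(2.4, 2.7)

The green cross was at (2.2, 1.0) in frame 1 and (4.6, 3.7) in frame 2.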